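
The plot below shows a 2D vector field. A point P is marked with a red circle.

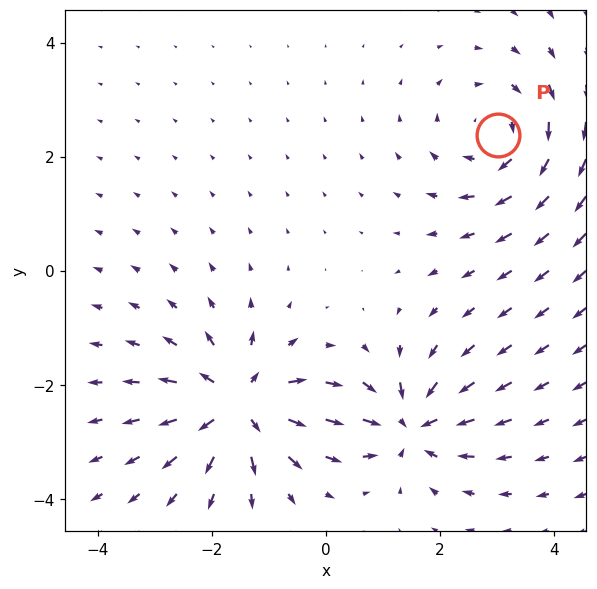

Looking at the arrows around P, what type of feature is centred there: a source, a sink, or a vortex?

At P (3.0, 2.4) the arrows circulate clockwise. Divergence ≈0, curl about -3 — near-zero divergence with nonzero curl is a vortex.

vortex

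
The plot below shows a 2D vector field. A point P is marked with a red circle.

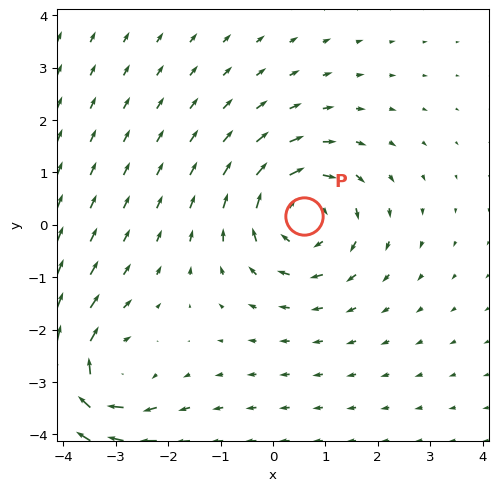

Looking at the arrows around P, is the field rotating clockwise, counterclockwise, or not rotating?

Near P at (0.6, 0.2) the arrows circulate clockwise. The curl (z-component) there is about -3; negative curl means clockwise rotation.

clockwise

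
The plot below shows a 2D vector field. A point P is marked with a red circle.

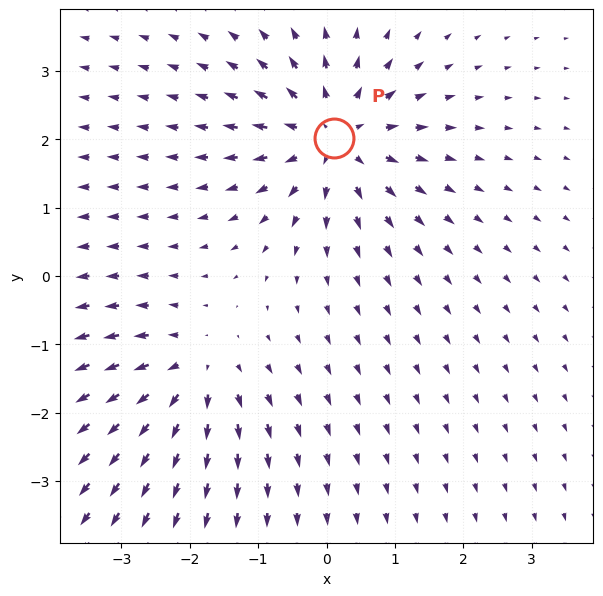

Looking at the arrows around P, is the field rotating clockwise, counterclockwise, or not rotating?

Near P at (0.1, 2.0) the arrows show no circulation. The curl there is ≈0.

not rotating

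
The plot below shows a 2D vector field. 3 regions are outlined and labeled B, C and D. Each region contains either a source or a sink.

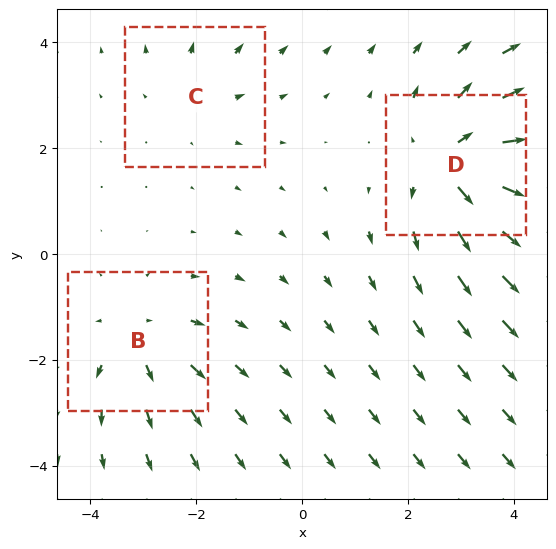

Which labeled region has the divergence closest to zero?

C

Divergence at each region's feature centre — B: about +3, C: about +2, D: about +5. Region C is closest to zero.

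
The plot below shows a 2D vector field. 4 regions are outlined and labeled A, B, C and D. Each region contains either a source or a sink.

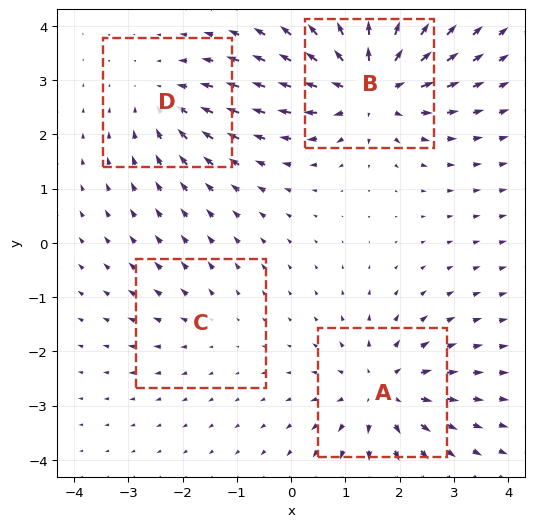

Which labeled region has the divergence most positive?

Divergence at each region's feature centre — A: about +5, B: about +7, C: about +2, D: about -3. Region B is most positive.

B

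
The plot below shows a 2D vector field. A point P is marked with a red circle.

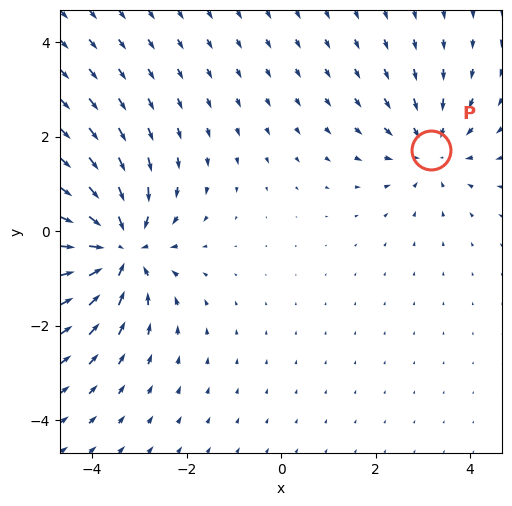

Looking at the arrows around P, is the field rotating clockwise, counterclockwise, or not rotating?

Near P at (3.2, 1.7) the arrows show no circulation. The curl there is ≈0.

not rotating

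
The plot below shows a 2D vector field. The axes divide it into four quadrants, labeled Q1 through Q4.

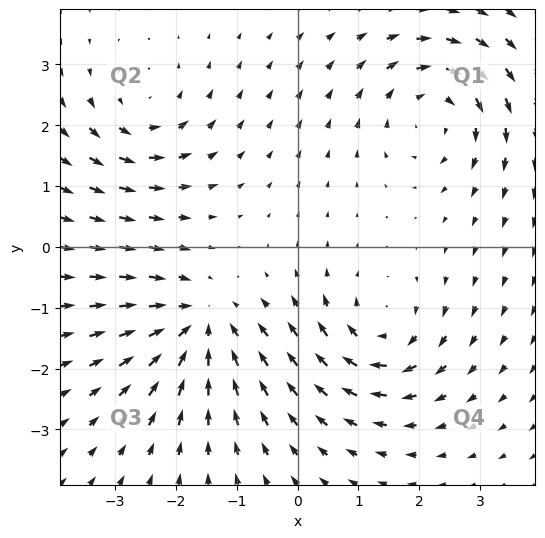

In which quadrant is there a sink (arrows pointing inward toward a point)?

The sink sits at approximately (-1.6, -1.3), which lies in quadrant Q3. The divergence there is about -5, negative as expected for a sink.

Q3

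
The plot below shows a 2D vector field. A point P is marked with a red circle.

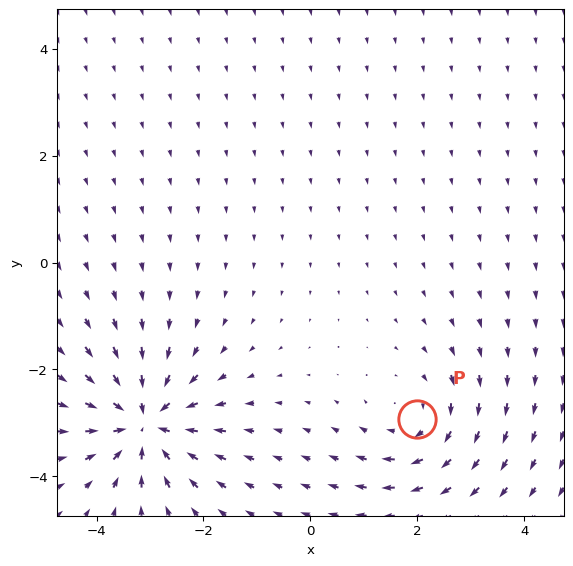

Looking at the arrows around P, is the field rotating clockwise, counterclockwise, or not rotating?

Near P at (2.0, -2.9) the arrows circulate clockwise. The curl (z-component) there is about -3; negative curl means clockwise rotation.

clockwise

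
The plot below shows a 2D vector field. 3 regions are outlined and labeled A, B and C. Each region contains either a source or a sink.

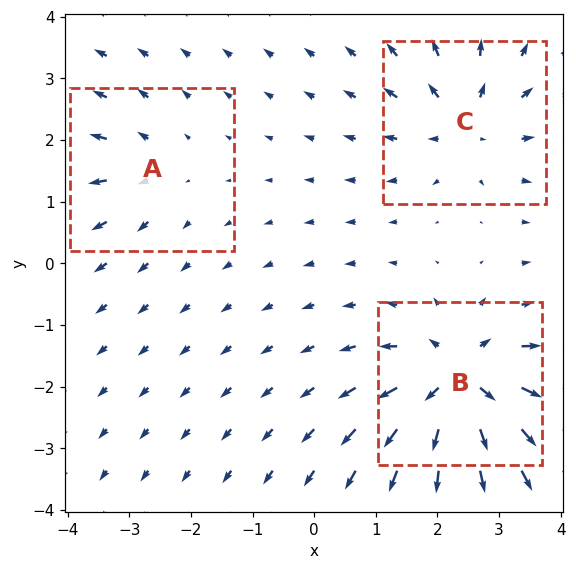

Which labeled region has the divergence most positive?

Divergence at each region's feature centre — A: about +3, B: about +7, C: about +4. Region B is most positive.

B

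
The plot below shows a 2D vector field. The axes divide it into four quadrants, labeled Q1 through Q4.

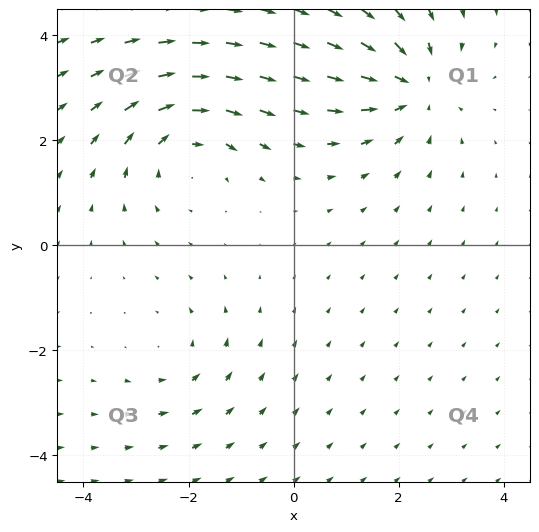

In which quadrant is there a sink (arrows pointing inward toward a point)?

The sink sits at approximately (2.3, 3.0), which lies in quadrant Q1. The divergence there is about -4, negative as expected for a sink.

Q1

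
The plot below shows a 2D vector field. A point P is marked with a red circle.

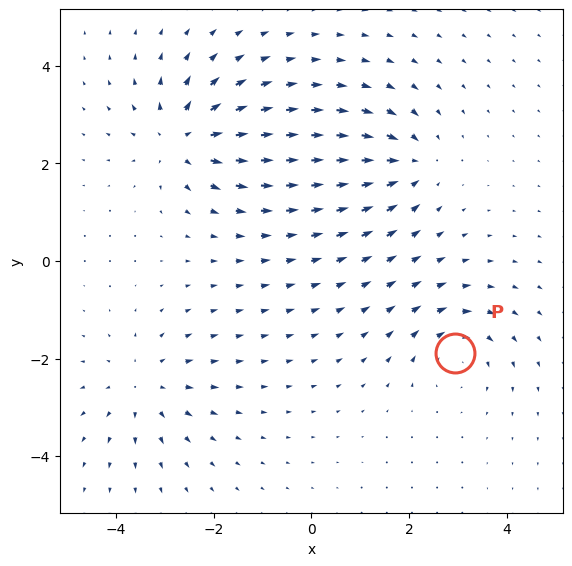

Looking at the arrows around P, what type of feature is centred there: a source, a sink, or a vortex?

At P (3.0, -1.9) the arrows circulate clockwise. Divergence ≈0, curl about -4 — near-zero divergence with nonzero curl is a vortex.

vortex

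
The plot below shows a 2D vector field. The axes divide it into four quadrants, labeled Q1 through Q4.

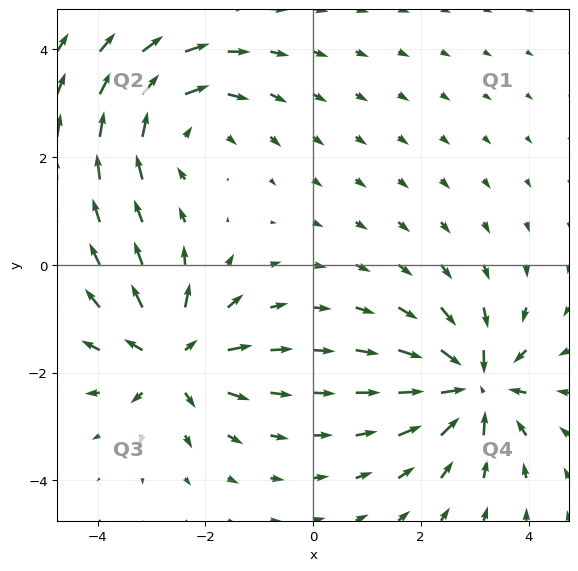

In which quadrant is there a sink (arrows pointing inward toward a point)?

Q4

The sink sits at approximately (3.0, -2.2), which lies in quadrant Q4. The divergence there is about -7, negative as expected for a sink.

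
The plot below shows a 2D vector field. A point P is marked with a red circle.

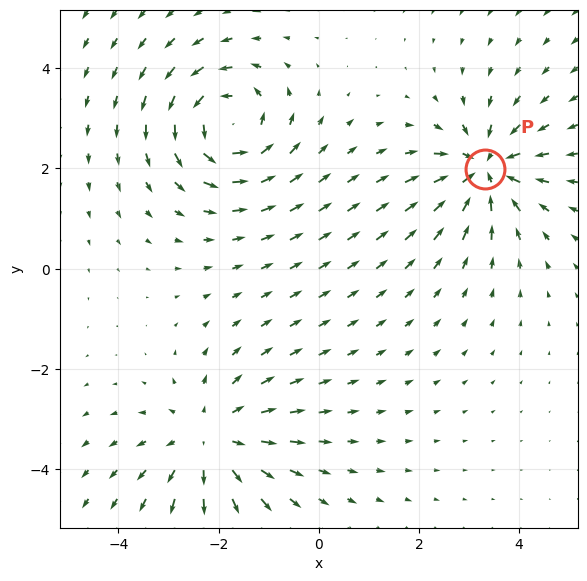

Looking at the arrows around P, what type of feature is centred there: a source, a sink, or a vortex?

sink

At P (3.3, 2.0) the arrows converge inward. Divergence about -6, curl ≈0 — negative divergence with near-zero curl is a sink.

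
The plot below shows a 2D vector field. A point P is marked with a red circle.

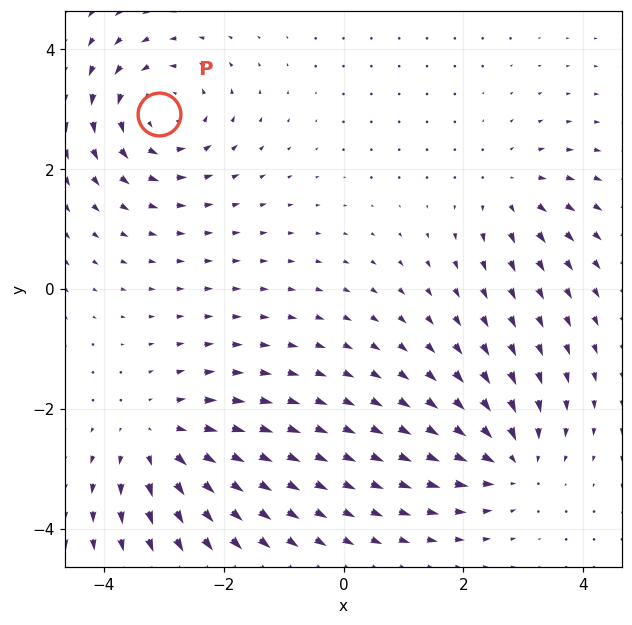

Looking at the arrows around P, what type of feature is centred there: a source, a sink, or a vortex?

At P (-3.1, 2.9) the arrows circulate counterclockwise. Divergence ≈0, curl about +5 — near-zero divergence with nonzero curl is a vortex.

vortex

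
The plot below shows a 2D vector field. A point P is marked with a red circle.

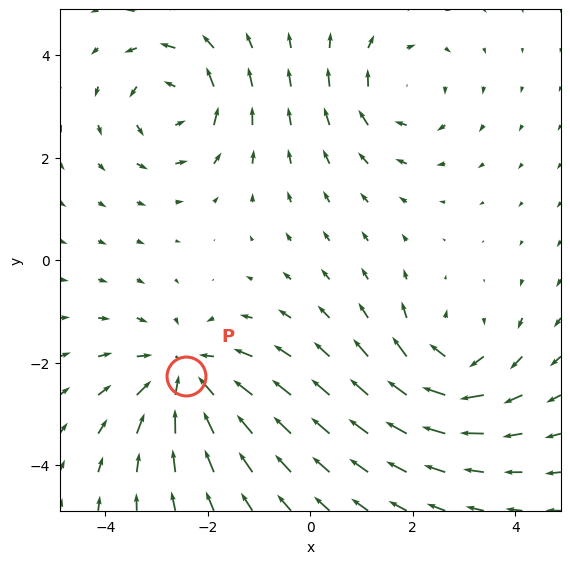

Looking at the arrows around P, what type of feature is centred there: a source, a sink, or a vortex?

sink

At P (-2.4, -2.3) the arrows converge inward. Divergence about -4, curl ≈0 — negative divergence with near-zero curl is a sink.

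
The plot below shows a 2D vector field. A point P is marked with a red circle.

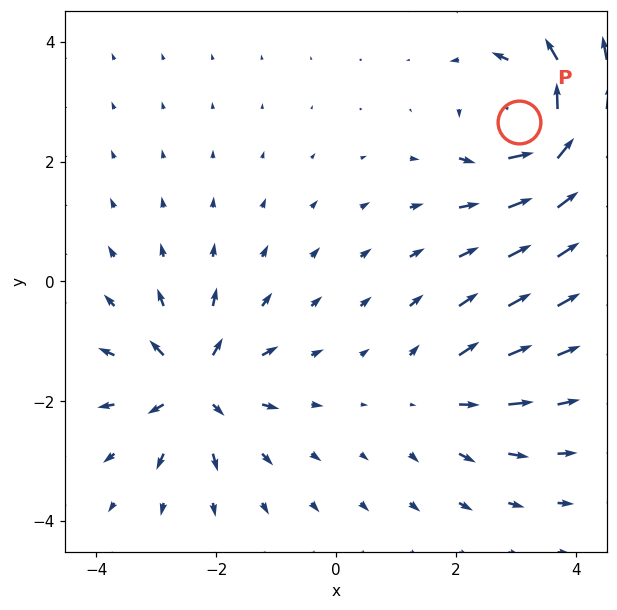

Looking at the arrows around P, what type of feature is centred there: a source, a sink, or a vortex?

At P (3.1, 2.7) the arrows circulate counterclockwise. Divergence ≈0, curl about +7 — near-zero divergence with nonzero curl is a vortex.

vortex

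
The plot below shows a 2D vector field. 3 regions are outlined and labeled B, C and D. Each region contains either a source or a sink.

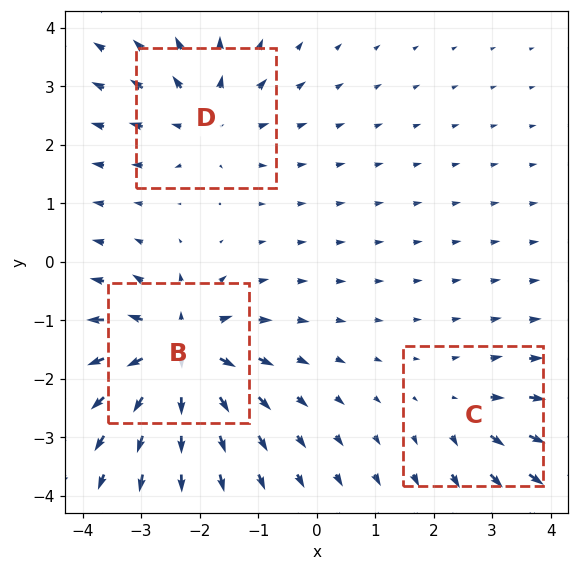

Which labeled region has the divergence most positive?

B

Divergence at each region's feature centre — B: about +6, C: about +2, D: about +4. Region B is most positive.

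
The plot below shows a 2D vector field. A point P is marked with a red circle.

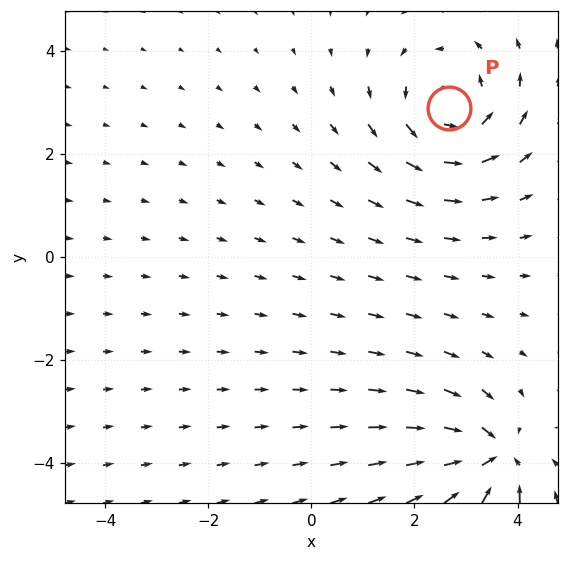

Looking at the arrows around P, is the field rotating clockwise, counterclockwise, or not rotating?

Near P at (2.7, 2.9) the arrows circulate counterclockwise. The curl (z-component) there is about +3; positive curl means counterclockwise rotation.

counterclockwise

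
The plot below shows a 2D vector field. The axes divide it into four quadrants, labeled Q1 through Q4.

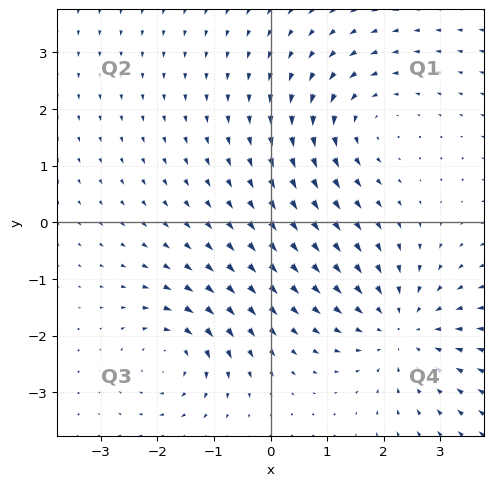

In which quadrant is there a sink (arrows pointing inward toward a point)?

Q4

The sink sits at approximately (2.3, -1.9), which lies in quadrant Q4. The divergence there is about -3, negative as expected for a sink.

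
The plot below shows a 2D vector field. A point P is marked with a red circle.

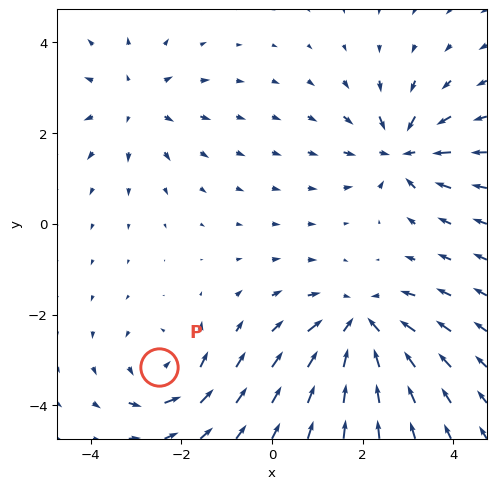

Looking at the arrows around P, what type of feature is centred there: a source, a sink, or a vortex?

vortex

At P (-2.5, -3.2) the arrows circulate counterclockwise. Divergence ≈0, curl about +4 — near-zero divergence with nonzero curl is a vortex.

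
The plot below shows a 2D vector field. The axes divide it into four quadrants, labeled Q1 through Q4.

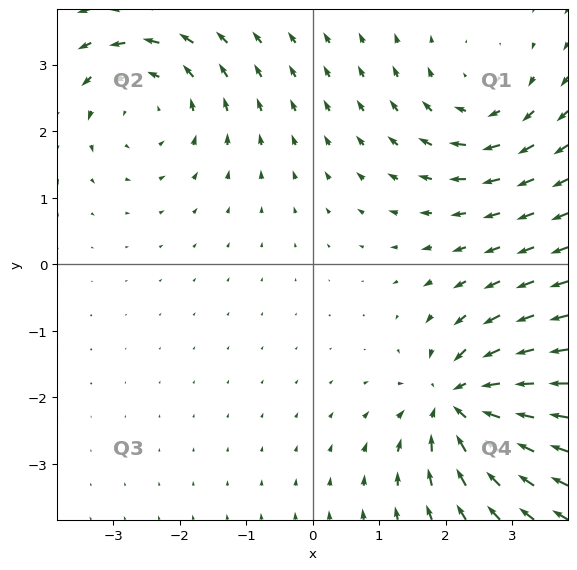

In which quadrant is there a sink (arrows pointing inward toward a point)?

Q4

The sink sits at approximately (2.2, -2.1), which lies in quadrant Q4. The divergence there is about -5, negative as expected for a sink.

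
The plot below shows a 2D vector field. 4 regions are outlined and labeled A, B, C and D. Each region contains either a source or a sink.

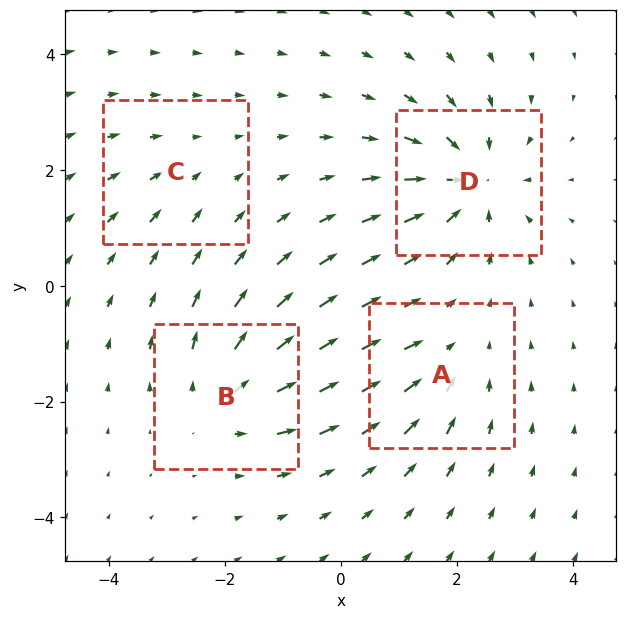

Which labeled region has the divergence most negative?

Divergence at each region's feature centre — A: about -4, B: about +5, C: about -2, D: about -7. Region D is most negative.

D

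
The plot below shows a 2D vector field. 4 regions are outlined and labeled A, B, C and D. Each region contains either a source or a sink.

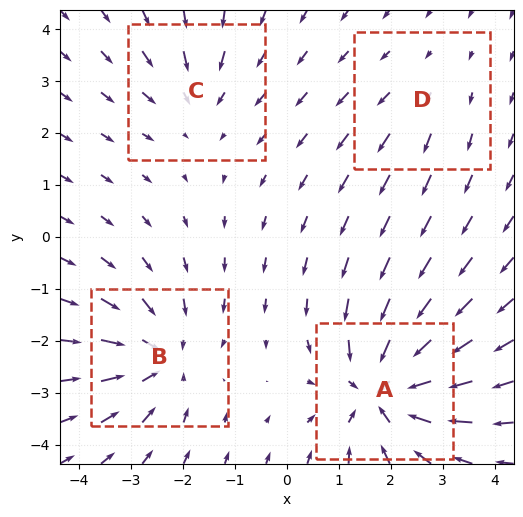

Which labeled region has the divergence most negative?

A

Divergence at each region's feature centre — A: about -6, B: about -5, C: about -3, D: about +2. Region A is most negative.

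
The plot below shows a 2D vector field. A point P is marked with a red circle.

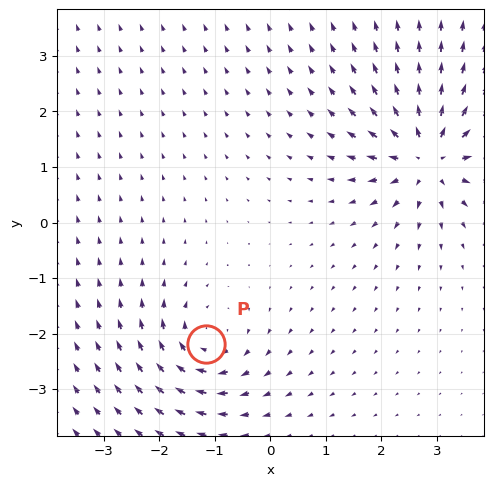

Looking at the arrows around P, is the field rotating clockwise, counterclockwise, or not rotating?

Near P at (-1.2, -2.2) the arrows circulate clockwise. The curl (z-component) there is about -5; negative curl means clockwise rotation.

clockwise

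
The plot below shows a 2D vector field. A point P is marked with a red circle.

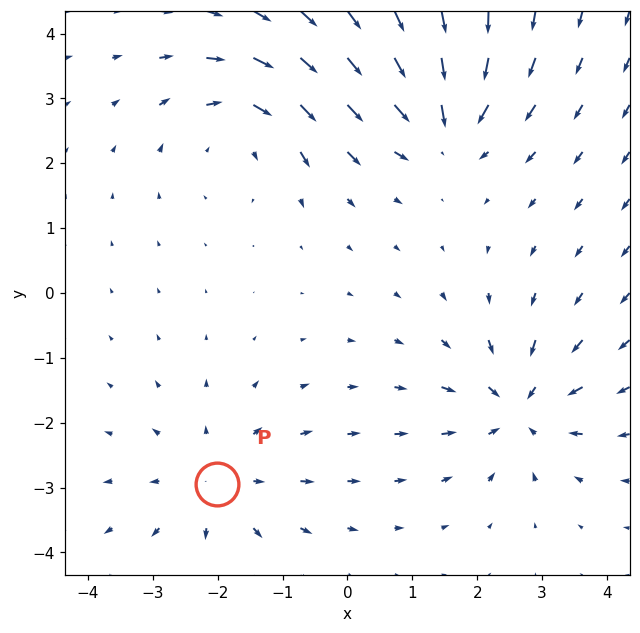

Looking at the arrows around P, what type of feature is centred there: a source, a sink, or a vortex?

source

At P (-2.0, -2.9) the arrows spread outward. Divergence about +4, curl ≈0 — positive divergence with near-zero curl is a source.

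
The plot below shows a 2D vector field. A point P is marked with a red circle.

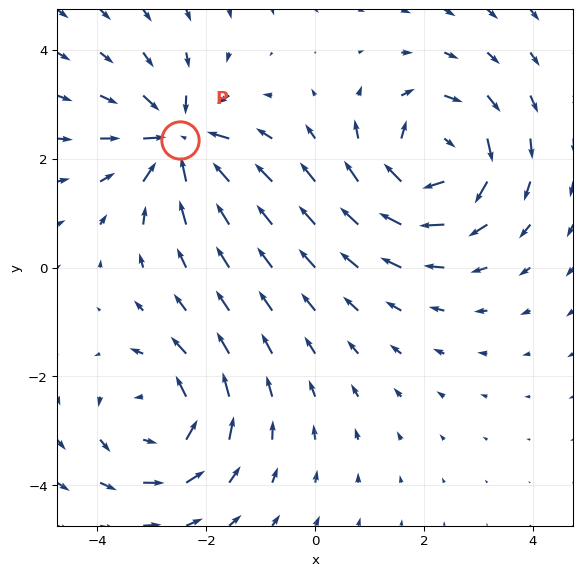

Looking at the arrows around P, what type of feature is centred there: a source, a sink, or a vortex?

At P (-2.5, 2.3) the arrows converge inward. Divergence about -4, curl ≈0 — negative divergence with near-zero curl is a sink.

sink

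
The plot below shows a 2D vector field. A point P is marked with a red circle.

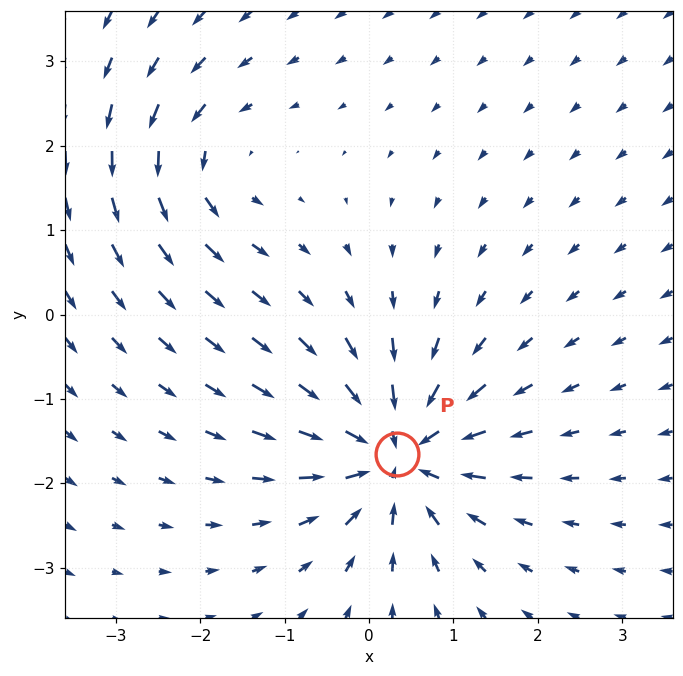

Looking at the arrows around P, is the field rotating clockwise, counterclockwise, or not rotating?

Near P at (0.3, -1.7) the arrows show no circulation. The curl there is ≈0.

not rotating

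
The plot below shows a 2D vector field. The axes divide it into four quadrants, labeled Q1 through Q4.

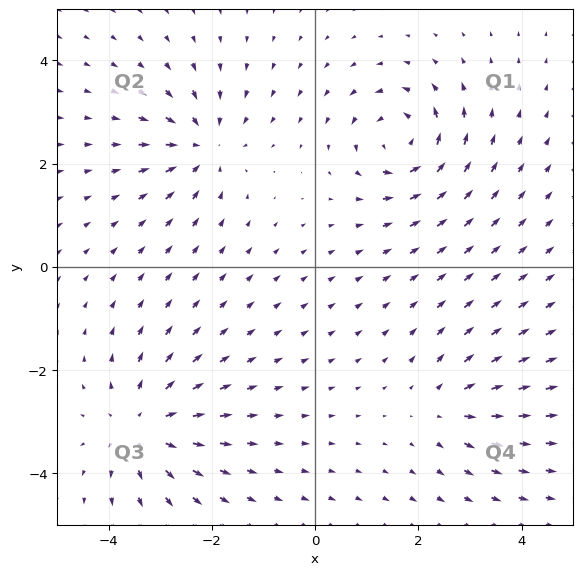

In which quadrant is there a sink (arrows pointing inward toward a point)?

The sink sits at approximately (-2.2, 2.3), which lies in quadrant Q2. The divergence there is about -5, negative as expected for a sink.

Q2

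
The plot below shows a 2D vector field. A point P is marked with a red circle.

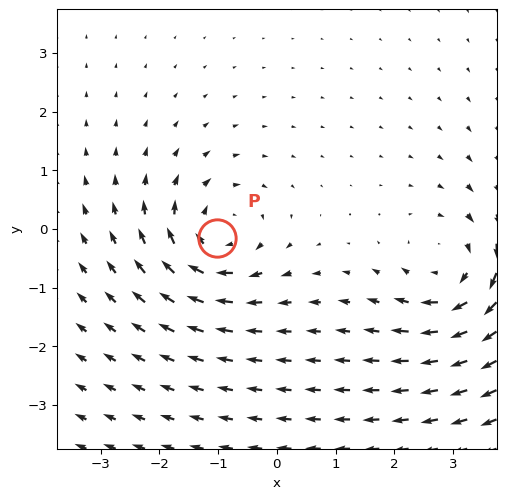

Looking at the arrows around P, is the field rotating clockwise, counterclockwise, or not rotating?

clockwise

Near P at (-1.0, -0.1) the arrows circulate clockwise. The curl (z-component) there is about -5; negative curl means clockwise rotation.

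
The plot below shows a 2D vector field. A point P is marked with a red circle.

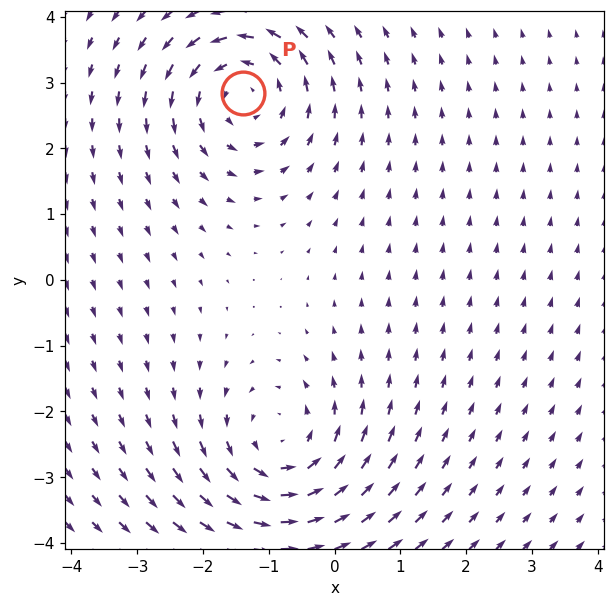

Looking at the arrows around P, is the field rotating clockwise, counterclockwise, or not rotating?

counterclockwise

Near P at (-1.4, 2.8) the arrows circulate counterclockwise. The curl (z-component) there is about +4; positive curl means counterclockwise rotation.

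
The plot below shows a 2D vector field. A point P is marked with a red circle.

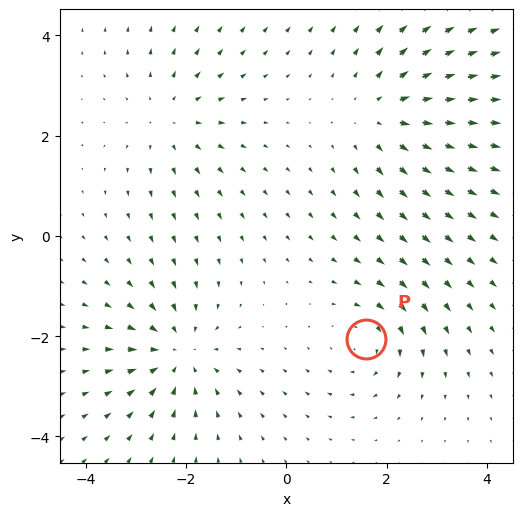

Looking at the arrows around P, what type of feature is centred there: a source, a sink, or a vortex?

At P (1.6, -2.1) the arrows circulate clockwise. Divergence ≈0, curl about -3 — near-zero divergence with nonzero curl is a vortex.

vortex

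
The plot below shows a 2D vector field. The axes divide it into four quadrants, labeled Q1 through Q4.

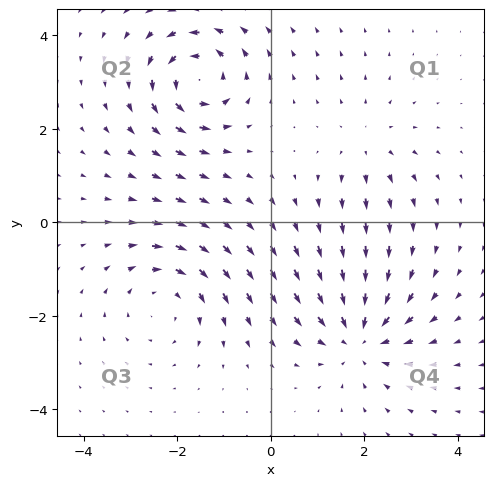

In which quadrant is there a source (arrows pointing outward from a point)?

The source sits at approximately (2.1, 1.7), which lies in quadrant Q1. The divergence there is about +3, positive as expected for a source.

Q1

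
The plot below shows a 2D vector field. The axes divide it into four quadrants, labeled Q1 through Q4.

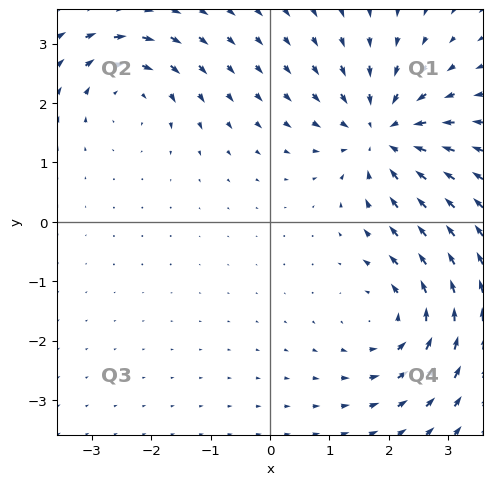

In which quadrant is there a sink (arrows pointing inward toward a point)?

The sink sits at approximately (1.9, 1.5), which lies in quadrant Q1. The divergence there is about -5, negative as expected for a sink.

Q1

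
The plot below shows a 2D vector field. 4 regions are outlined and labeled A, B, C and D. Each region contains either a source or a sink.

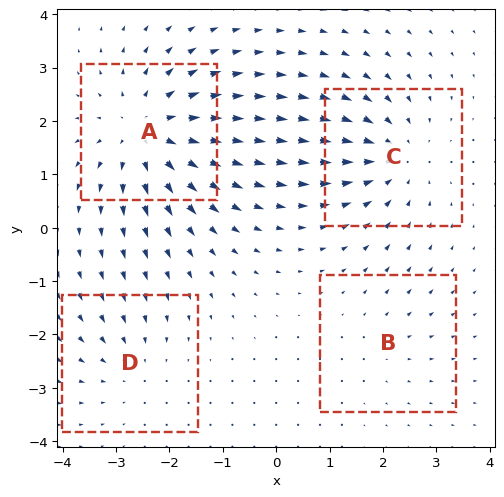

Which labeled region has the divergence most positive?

A

Divergence at each region's feature centre — A: about +6, B: about +2, C: about -5, D: about -3. Region A is most positive.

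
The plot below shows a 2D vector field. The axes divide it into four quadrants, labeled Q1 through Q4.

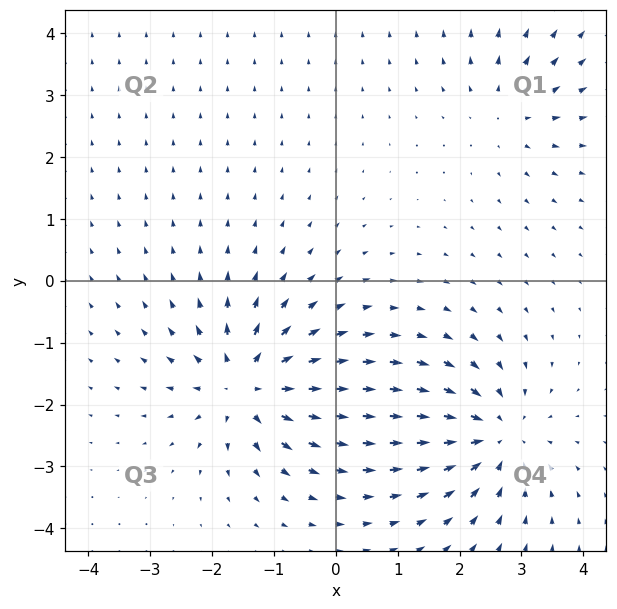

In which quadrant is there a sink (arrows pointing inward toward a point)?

Q4

The sink sits at approximately (2.6, -2.5), which lies in quadrant Q4. The divergence there is about -5, negative as expected for a sink.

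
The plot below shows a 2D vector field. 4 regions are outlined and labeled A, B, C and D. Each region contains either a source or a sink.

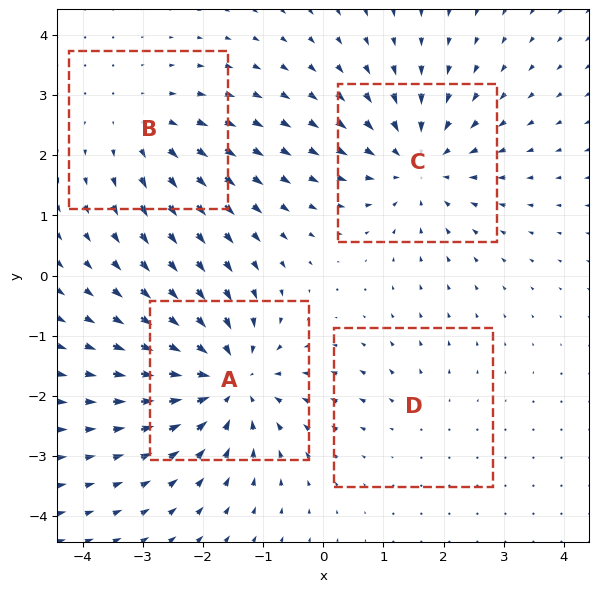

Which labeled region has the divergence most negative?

Divergence at each region's feature centre — A: about -6, B: about +3, C: about -5, D: about +2. Region A is most negative.

A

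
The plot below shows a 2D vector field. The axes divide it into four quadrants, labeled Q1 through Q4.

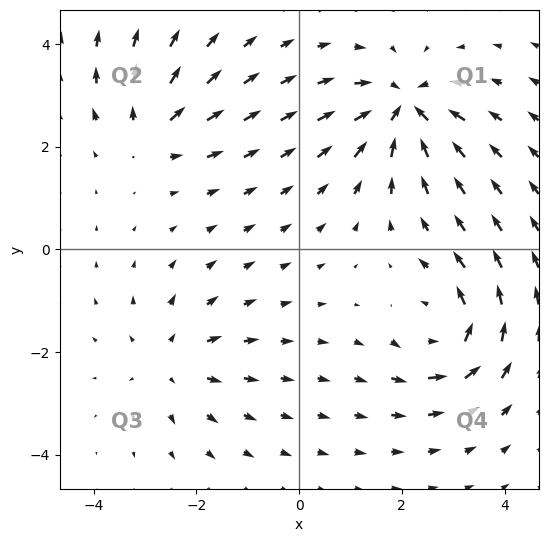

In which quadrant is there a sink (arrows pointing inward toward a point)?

The sink sits at approximately (2.0, 2.7), which lies in quadrant Q1. The divergence there is about -6, negative as expected for a sink.

Q1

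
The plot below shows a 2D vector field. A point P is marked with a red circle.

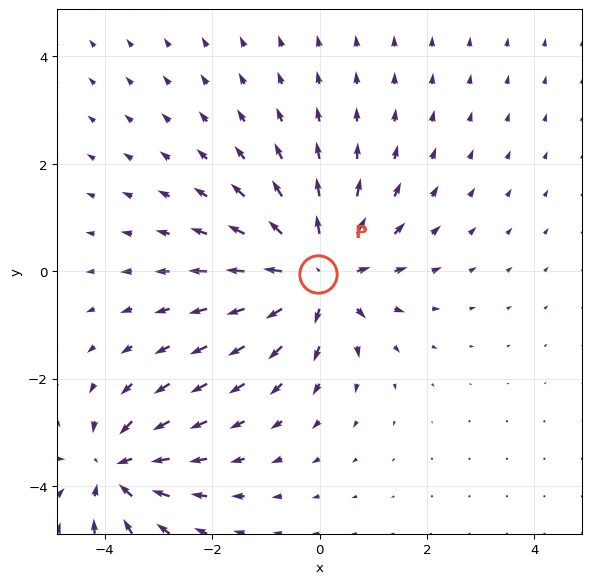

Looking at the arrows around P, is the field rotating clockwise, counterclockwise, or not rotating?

Near P at (-0.0, -0.0) the arrows show no circulation. The curl there is ≈0.

not rotating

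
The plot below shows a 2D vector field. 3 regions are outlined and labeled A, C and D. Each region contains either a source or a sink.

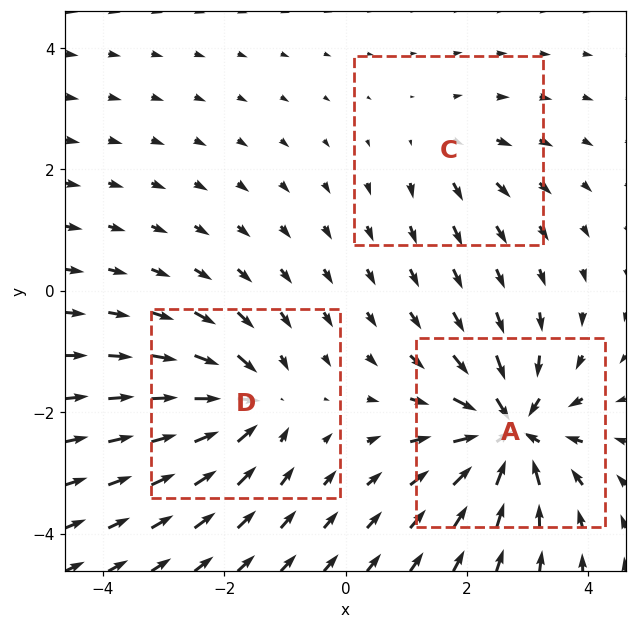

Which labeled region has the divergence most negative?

A

Divergence at each region's feature centre — A: about -6, C: about +2, D: about -4. Region A is most negative.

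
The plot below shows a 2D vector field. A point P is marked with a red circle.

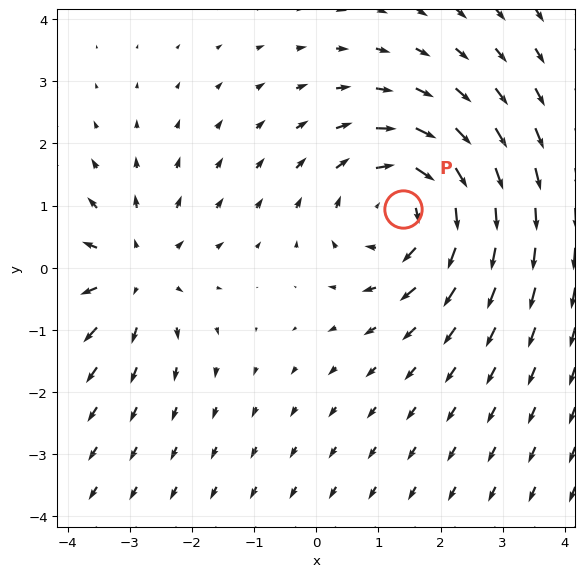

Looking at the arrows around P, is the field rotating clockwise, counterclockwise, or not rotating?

Near P at (1.4, 0.9) the arrows circulate clockwise. The curl (z-component) there is about -4; negative curl means clockwise rotation.

clockwise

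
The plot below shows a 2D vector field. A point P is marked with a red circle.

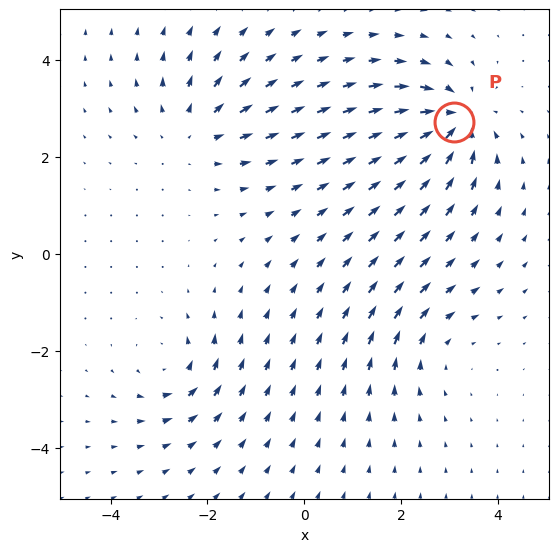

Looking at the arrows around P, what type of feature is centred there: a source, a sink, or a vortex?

At P (3.1, 2.7) the arrows converge inward. Divergence about -6, curl ≈0 — negative divergence with near-zero curl is a sink.

sink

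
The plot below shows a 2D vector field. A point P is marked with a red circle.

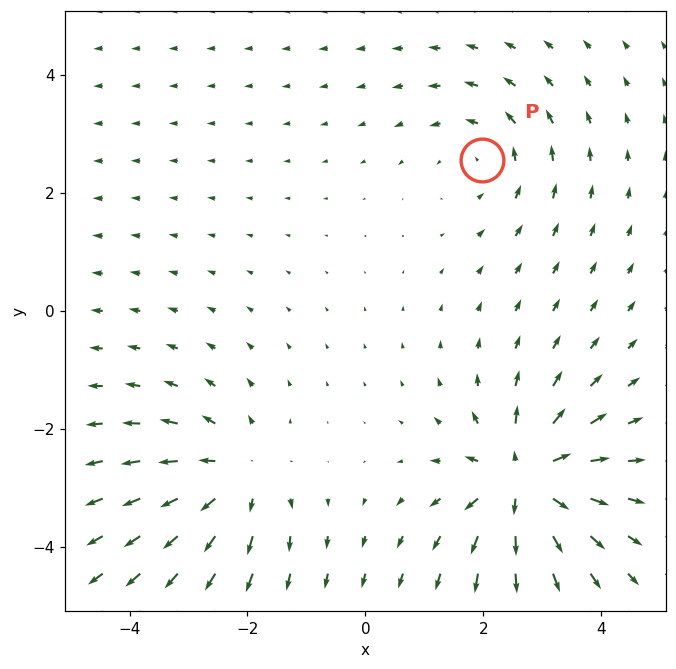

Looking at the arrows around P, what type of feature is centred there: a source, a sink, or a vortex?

vortex

At P (2.0, 2.6) the arrows circulate counterclockwise. Divergence ≈0, curl about +2 — near-zero divergence with nonzero curl is a vortex.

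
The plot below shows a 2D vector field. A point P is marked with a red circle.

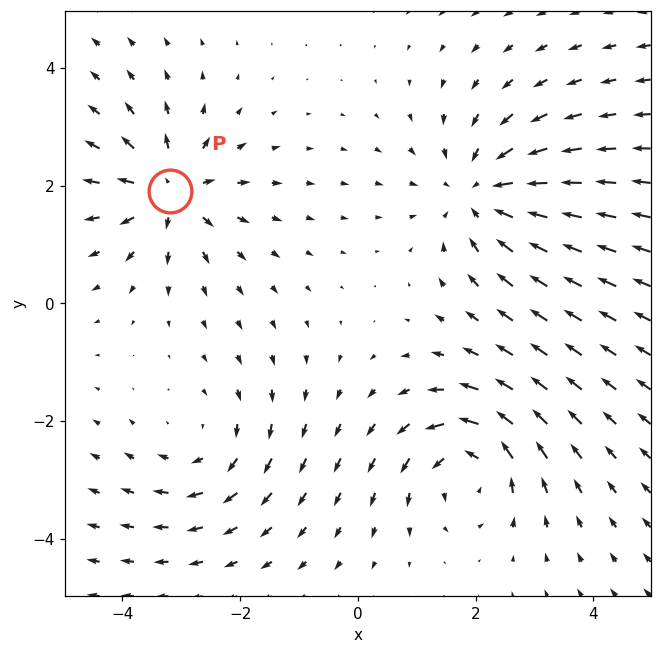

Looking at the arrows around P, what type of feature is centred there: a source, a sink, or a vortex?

At P (-3.2, 1.9) the arrows spread outward. Divergence about +4, curl ≈0 — positive divergence with near-zero curl is a source.

source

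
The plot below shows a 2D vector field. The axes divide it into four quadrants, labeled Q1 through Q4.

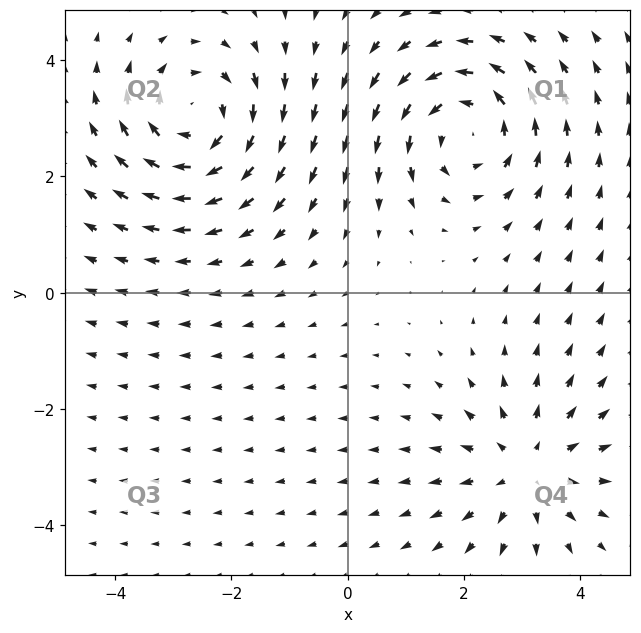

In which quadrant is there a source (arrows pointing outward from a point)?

Q4

The source sits at approximately (3.1, -3.0), which lies in quadrant Q4. The divergence there is about +3, positive as expected for a source.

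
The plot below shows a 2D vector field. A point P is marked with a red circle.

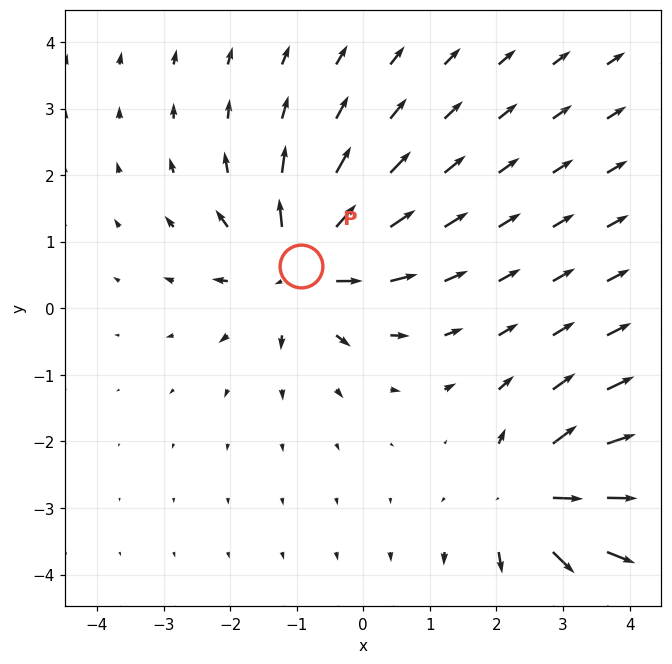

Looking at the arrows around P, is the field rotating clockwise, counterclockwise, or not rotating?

Near P at (-0.9, 0.6) the arrows show no circulation. The curl there is ≈0.

not rotating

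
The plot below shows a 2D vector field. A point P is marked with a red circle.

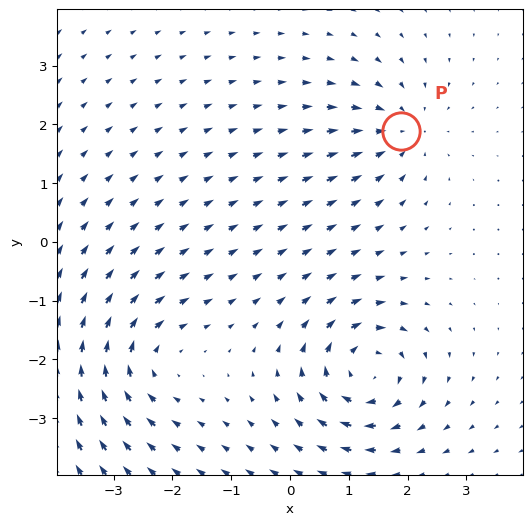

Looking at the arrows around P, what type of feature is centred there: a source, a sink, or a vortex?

sink

At P (1.9, 1.9) the arrows converge inward. Divergence about -4, curl ≈0 — negative divergence with near-zero curl is a sink.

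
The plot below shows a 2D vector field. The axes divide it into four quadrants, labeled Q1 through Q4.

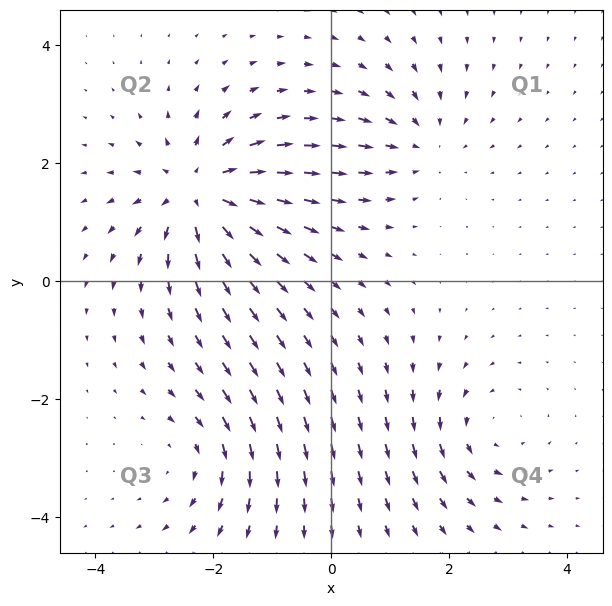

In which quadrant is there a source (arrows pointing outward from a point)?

Q2

The source sits at approximately (-2.2, 1.5), which lies in quadrant Q2. The divergence there is about +5, positive as expected for a source.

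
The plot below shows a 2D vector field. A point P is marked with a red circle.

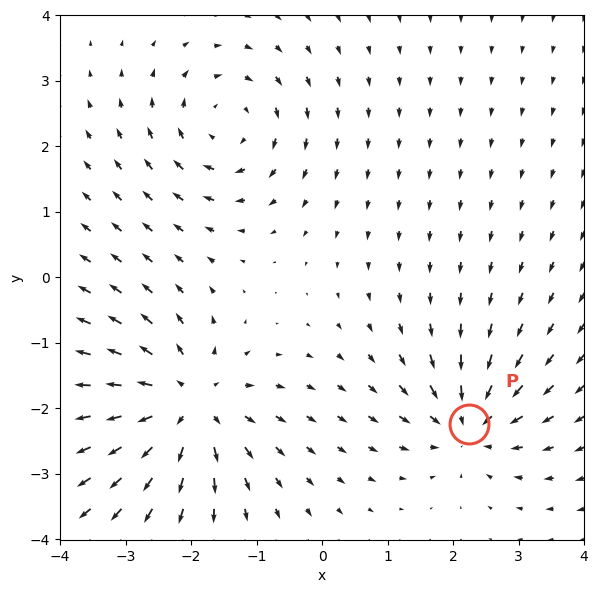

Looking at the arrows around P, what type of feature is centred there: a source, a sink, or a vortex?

sink

At P (2.2, -2.2) the arrows converge inward. Divergence about -5, curl ≈0 — negative divergence with near-zero curl is a sink.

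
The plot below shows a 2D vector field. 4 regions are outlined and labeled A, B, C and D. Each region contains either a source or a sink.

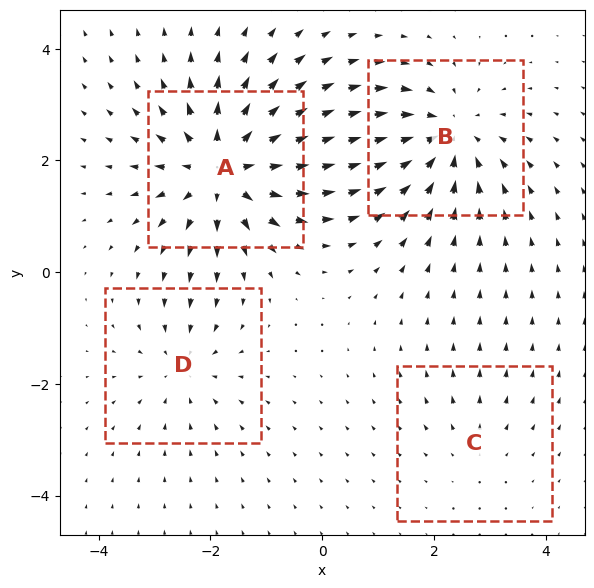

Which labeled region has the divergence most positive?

A

Divergence at each region's feature centre — A: about +7, B: about -5, C: about +2, D: about -3. Region A is most positive.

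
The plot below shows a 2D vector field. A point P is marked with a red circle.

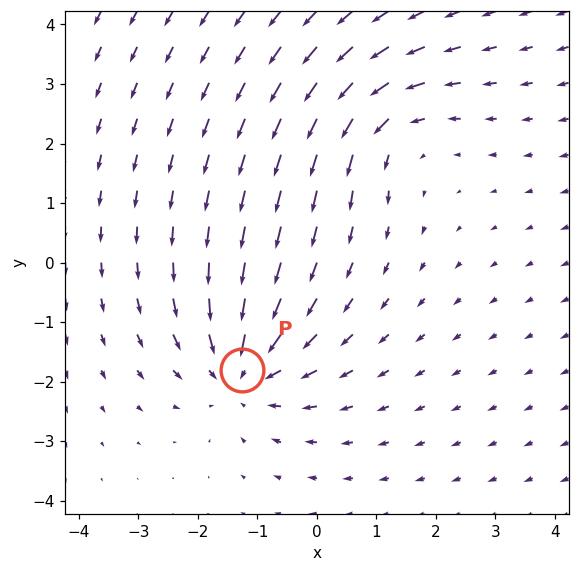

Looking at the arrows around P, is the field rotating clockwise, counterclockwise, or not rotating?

Near P at (-1.3, -1.8) the arrows show no circulation. The curl there is ≈0.

not rotating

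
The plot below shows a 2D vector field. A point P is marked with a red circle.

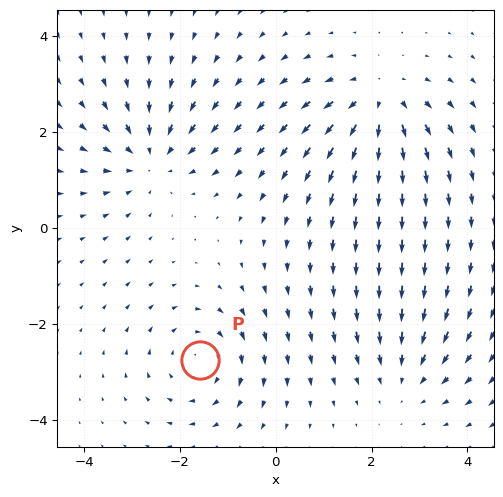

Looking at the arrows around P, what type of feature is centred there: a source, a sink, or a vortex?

At P (-1.6, -2.8) the arrows circulate clockwise. Divergence ≈0, curl about -3 — near-zero divergence with nonzero curl is a vortex.

vortex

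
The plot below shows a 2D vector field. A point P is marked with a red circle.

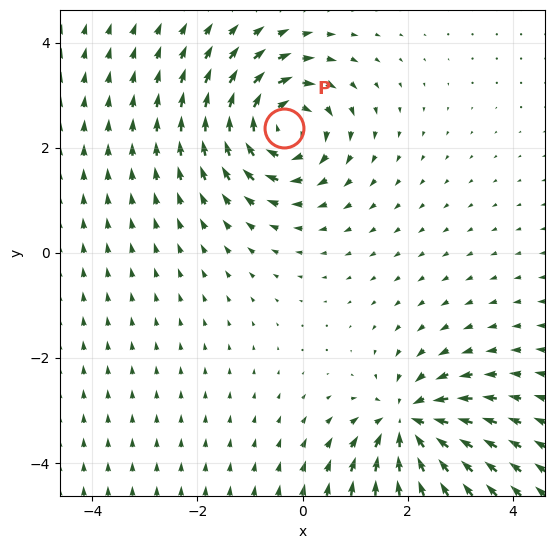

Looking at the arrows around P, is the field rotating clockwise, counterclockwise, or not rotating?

Near P at (-0.4, 2.4) the arrows circulate clockwise. The curl (z-component) there is about -5; negative curl means clockwise rotation.

clockwise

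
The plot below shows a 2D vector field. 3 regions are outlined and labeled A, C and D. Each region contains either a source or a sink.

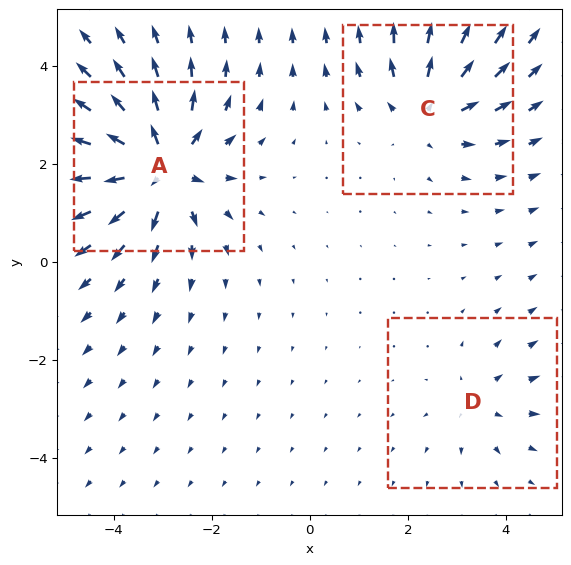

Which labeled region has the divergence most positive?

Divergence at each region's feature centre — A: about +6, C: about +4, D: about +2. Region A is most positive.

A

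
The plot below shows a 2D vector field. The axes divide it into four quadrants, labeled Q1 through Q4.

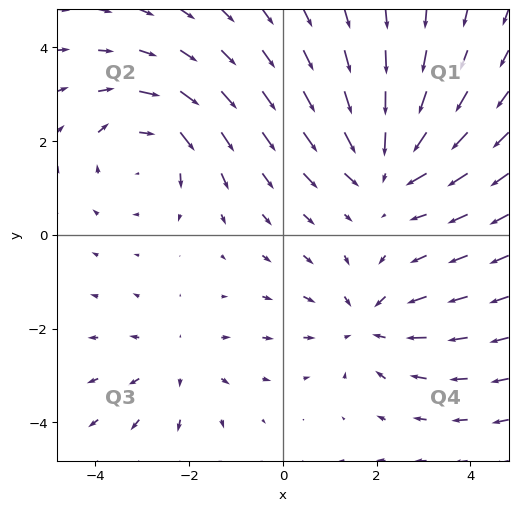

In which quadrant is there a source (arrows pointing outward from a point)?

Q3

The source sits at approximately (-2.2, -2.7), which lies in quadrant Q3. The divergence there is about +3, positive as expected for a source.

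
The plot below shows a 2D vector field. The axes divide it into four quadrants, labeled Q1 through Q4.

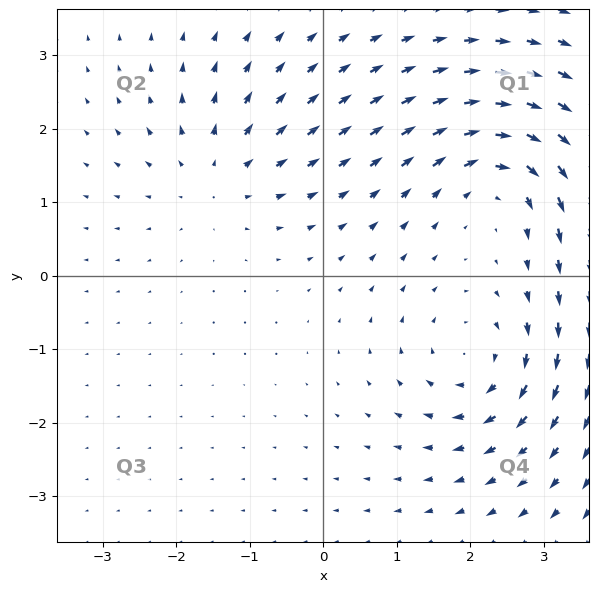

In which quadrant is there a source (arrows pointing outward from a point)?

The source sits at approximately (-1.4, 1.4), which lies in quadrant Q2. The divergence there is about +3, positive as expected for a source.

Q2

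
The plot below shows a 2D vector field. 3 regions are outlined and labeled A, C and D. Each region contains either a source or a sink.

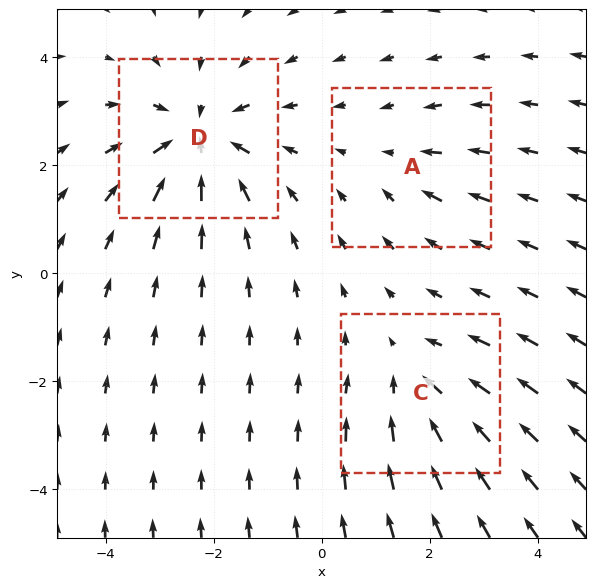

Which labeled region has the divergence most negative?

Divergence at each region's feature centre — A: about -2, C: about -3, D: about -5. Region D is most negative.

D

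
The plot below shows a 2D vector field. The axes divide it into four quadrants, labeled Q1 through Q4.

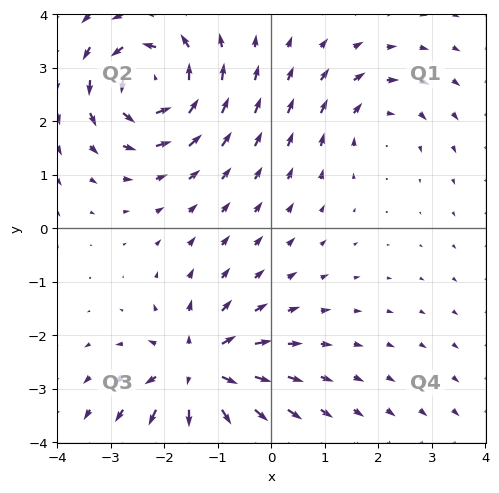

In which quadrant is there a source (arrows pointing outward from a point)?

The source sits at approximately (-1.4, -2.7), which lies in quadrant Q3. The divergence there is about +6, positive as expected for a source.

Q3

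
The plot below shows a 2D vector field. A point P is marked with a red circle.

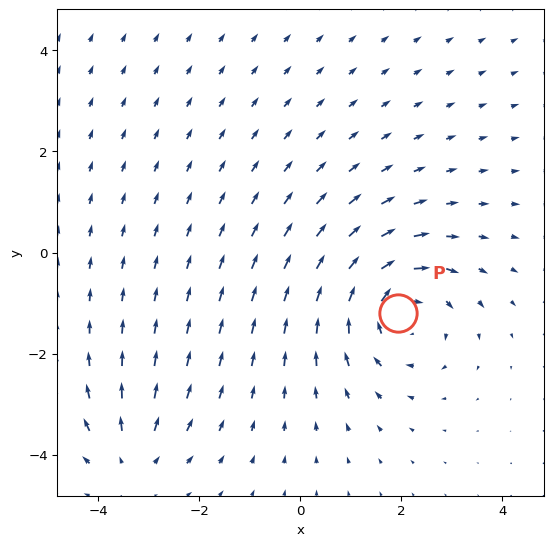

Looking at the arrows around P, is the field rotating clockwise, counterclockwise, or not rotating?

Near P at (1.9, -1.2) the arrows circulate clockwise. The curl (z-component) there is about -4; negative curl means clockwise rotation.

clockwise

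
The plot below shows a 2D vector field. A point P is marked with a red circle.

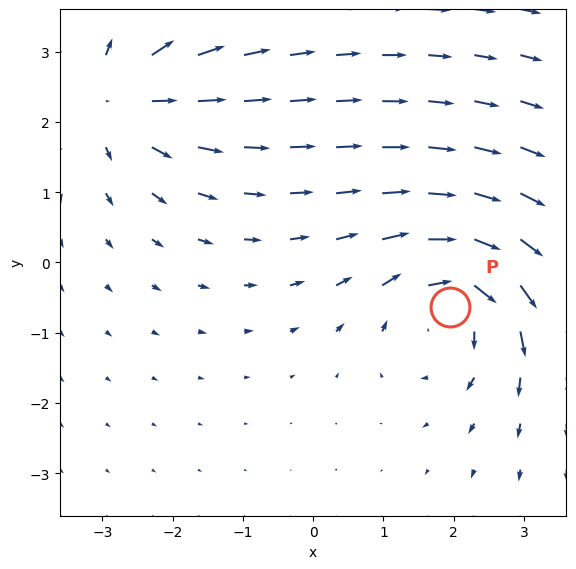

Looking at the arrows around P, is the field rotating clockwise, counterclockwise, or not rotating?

Near P at (1.9, -0.6) the arrows circulate clockwise. The curl (z-component) there is about -5; negative curl means clockwise rotation.

clockwise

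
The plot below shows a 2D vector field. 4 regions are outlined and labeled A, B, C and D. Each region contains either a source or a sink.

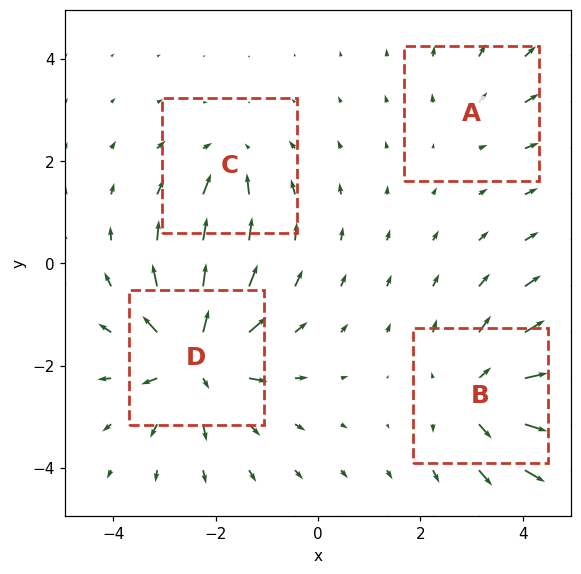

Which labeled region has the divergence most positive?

D

Divergence at each region's feature centre — A: about +2, B: about +5, C: about -4, D: about +7. Region D is most positive.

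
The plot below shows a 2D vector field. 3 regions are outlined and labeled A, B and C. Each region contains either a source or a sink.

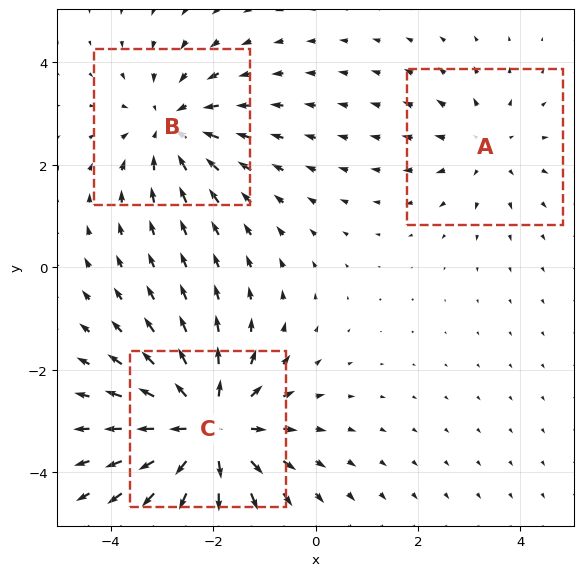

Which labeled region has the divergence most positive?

Divergence at each region's feature centre — A: about +2, B: about -3, C: about +4. Region C is most positive.

C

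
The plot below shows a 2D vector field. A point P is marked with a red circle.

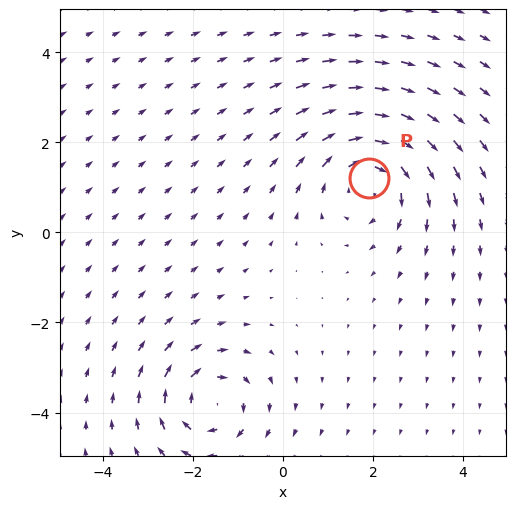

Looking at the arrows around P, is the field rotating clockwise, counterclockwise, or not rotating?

Near P at (1.9, 1.2) the arrows circulate clockwise. The curl (z-component) there is about -4; negative curl means clockwise rotation.

clockwise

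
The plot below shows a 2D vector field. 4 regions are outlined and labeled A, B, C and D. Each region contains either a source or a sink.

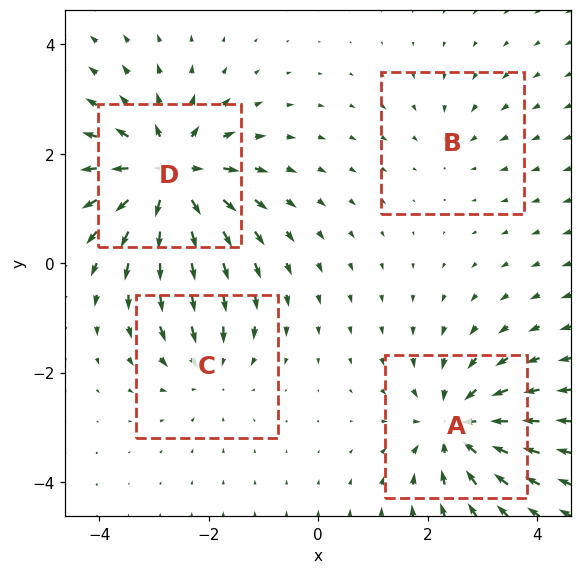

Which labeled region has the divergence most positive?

D

Divergence at each region's feature centre — A: about -6, B: about -2, C: about -4, D: about +8. Region D is most positive.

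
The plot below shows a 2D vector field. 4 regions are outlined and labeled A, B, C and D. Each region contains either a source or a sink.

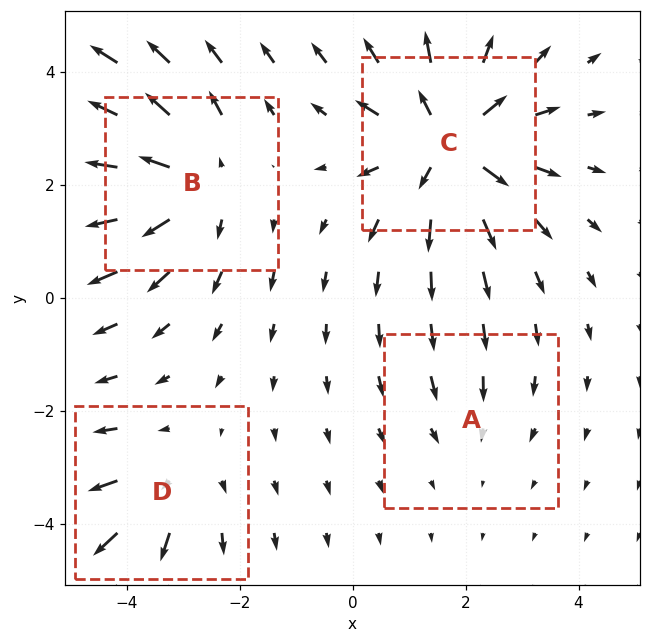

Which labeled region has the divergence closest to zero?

Divergence at each region's feature centre — A: about -2, B: about +5, C: about +7, D: about +3. Region A is closest to zero.

A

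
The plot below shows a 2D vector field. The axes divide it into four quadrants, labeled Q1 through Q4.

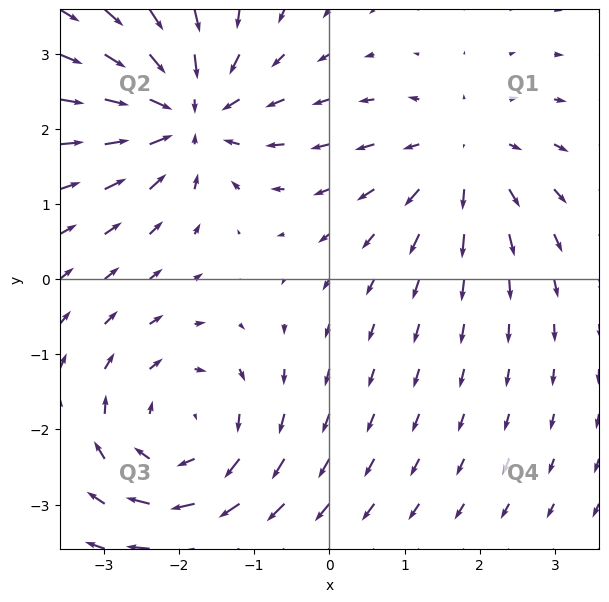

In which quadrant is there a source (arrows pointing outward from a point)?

The source sits at approximately (1.8, 1.6), which lies in quadrant Q1. The divergence there is about +3, positive as expected for a source.

Q1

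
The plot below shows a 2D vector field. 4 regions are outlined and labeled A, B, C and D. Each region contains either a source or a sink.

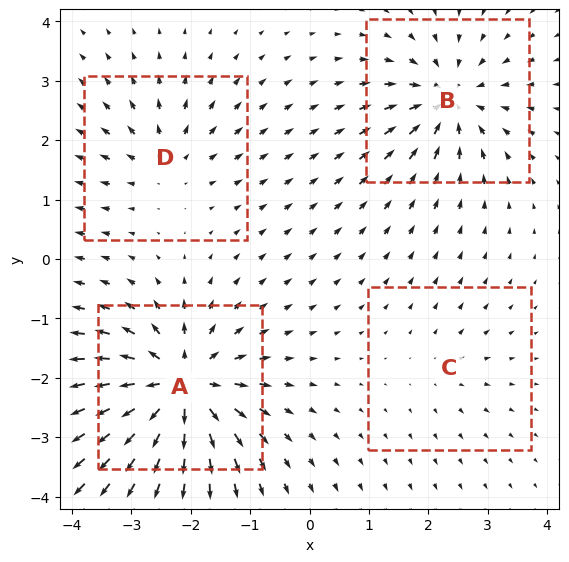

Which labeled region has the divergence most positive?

A

Divergence at each region's feature centre — A: about +9, B: about -6, C: about +2, D: about +4. Region A is most positive.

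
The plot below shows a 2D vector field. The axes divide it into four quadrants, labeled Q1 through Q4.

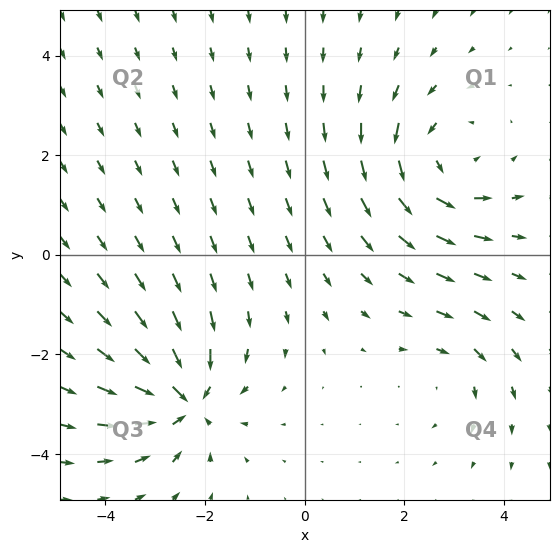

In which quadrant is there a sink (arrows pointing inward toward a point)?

Q3

The sink sits at approximately (-2.4, -2.9), which lies in quadrant Q3. The divergence there is about -6, negative as expected for a sink.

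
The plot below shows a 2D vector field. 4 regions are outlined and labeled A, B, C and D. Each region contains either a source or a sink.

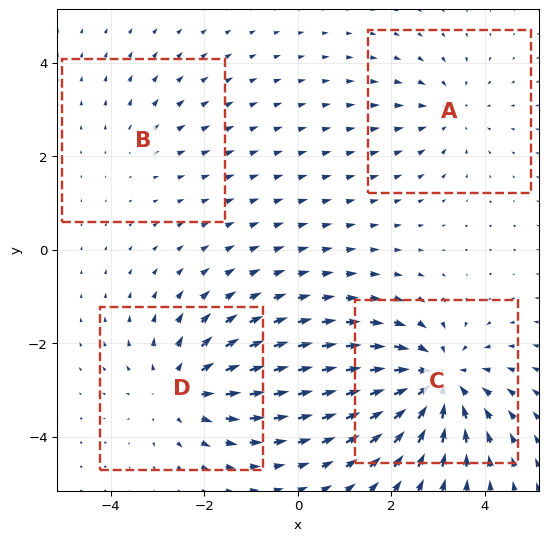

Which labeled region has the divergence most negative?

Divergence at each region's feature centre — A: about -3, B: about +2, C: about -6, D: about +4. Region C is most negative.

C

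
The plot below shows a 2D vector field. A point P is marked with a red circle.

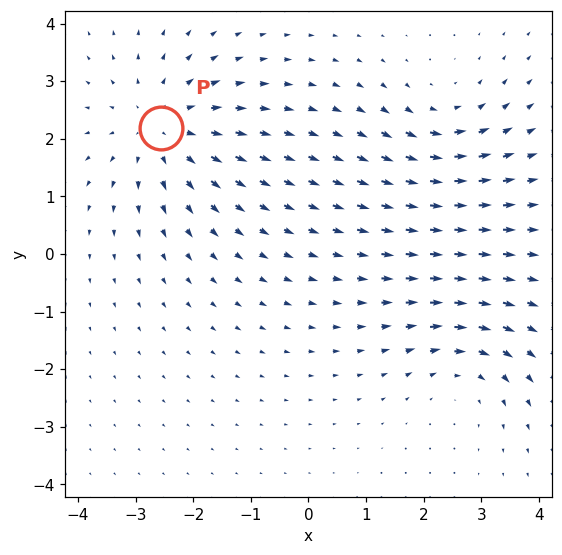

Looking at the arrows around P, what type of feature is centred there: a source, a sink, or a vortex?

At P (-2.6, 2.2) the arrows spread outward. Divergence about +4, curl ≈0 — positive divergence with near-zero curl is a source.

source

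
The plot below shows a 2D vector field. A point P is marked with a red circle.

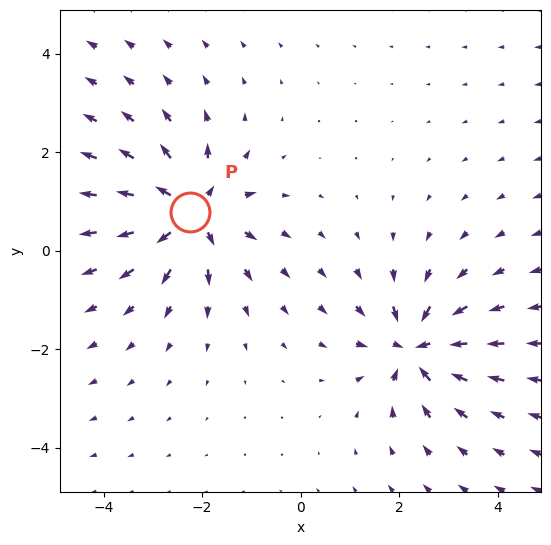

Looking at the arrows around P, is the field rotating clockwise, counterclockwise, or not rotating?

not rotating

Near P at (-2.2, 0.8) the arrows show no circulation. The curl there is ≈0.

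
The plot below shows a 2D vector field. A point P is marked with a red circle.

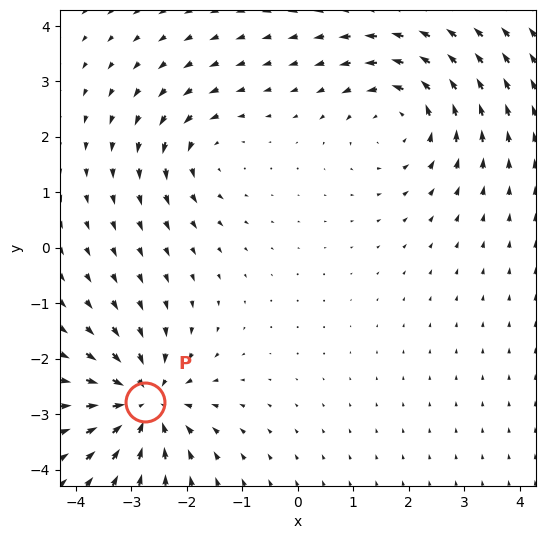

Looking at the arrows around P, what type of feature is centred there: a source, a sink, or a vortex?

sink

At P (-2.7, -2.8) the arrows converge inward. Divergence about -6, curl ≈0 — negative divergence with near-zero curl is a sink.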